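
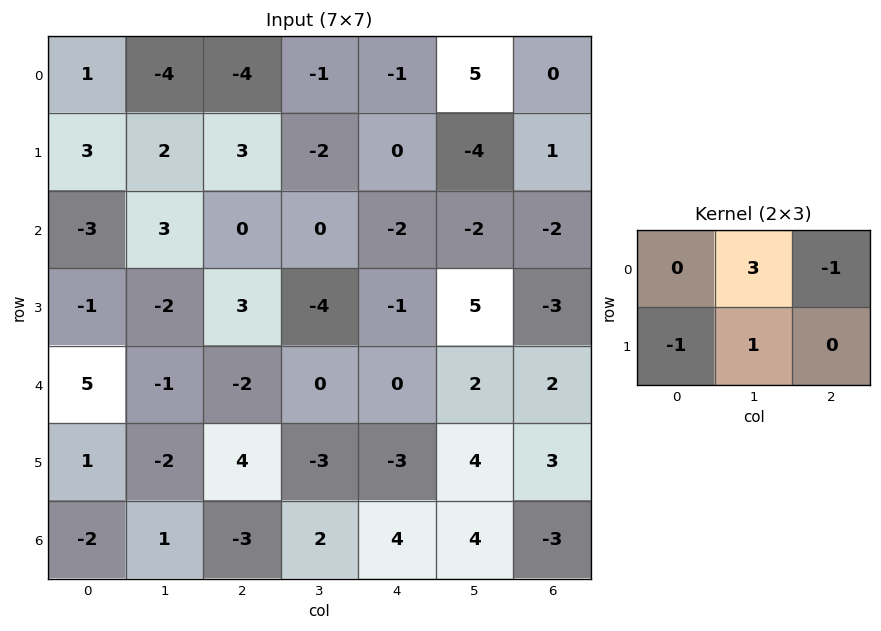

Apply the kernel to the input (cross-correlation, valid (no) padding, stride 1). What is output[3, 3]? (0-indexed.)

The receptive field on the input at this output position is [-4 -1 5 / 0 0 2]. Elementwise product with the kernel and sum: -1·3 + 5·-1 + 0·-1 + 0·1.

-8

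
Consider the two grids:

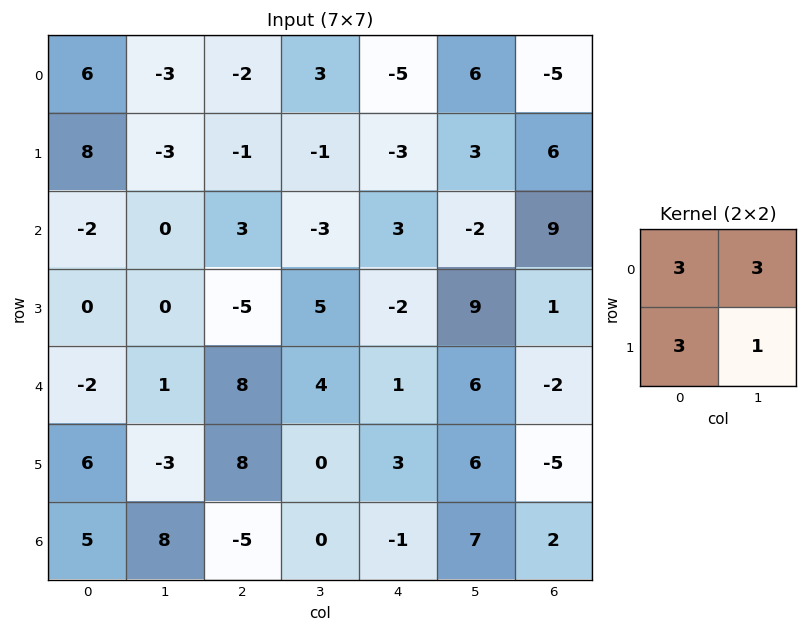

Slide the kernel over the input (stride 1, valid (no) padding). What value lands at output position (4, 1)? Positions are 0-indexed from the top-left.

26

The receptive field on the input at this output position is [1 8 / -3 8]. Elementwise product with the kernel and sum: 1·3 + 8·3 + -3·3 + 8·1.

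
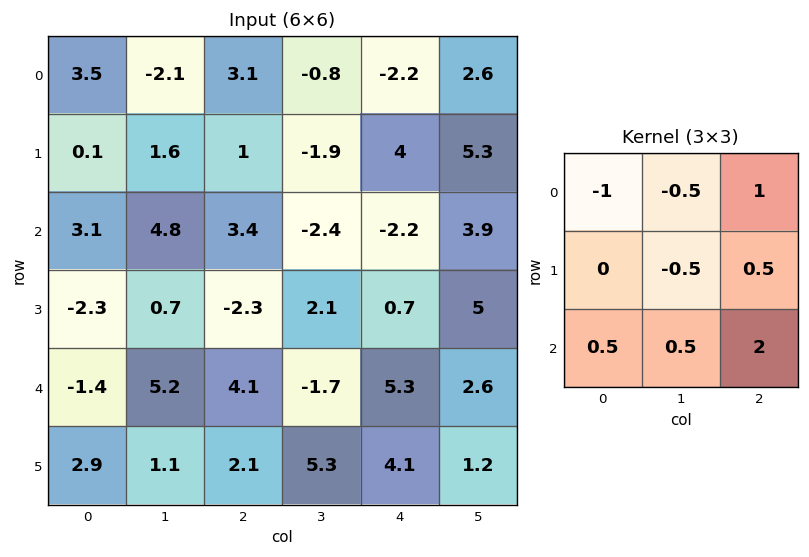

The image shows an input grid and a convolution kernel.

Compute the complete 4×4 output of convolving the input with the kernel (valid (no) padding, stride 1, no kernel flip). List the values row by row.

11.1 -2.4 -5.85 10.65
-6 -3.5 5.35 19.65
6.5 -5.45 6.7 16.55
5.3 11.85 17.35 8.3

Output[0,0]: The receptive field on the input at this output position is [3.5 -2.1 3.1 / 0.1 1.6 1 / 3.1 4.8 3.4]. Elementwise product with the kernel and sum: 3.5·-1 + -2.1·-0.5 + 3.1·1 + 1.6·-0.5 + 1·0.5 + 3.1·0.5 + 4.8·0.5 + 3.4·2.
Output[0,1]: The receptive field on the input at this output position is [-2.1 3.1 -0.8 / 1.6 1 -1.9 / 4.8 3.4 -2.4]. Elementwise product with the kernel and sum: -2.1·-1 + 3.1·-0.5 + -0.8·1 + 1·-0.5 + -1.9·0.5 + 4.8·0.5 + 3.4·0.5 + -2.4·2.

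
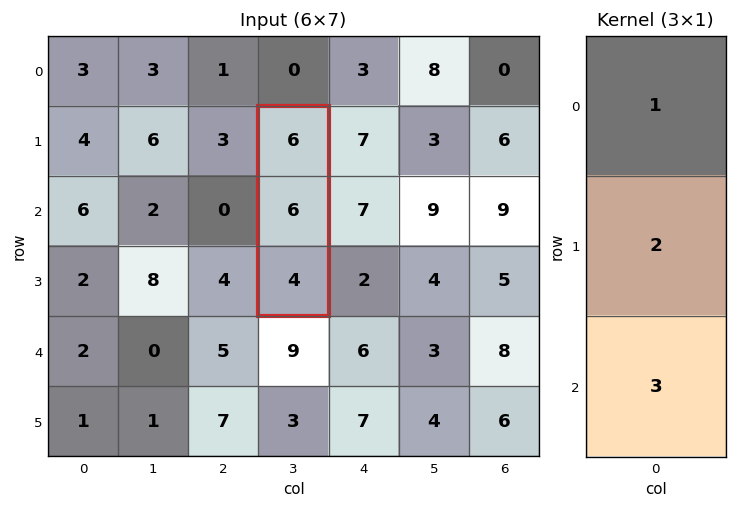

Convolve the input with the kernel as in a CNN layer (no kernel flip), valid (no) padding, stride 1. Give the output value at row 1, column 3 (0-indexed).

30

The receptive field on the input at this output position is [6 / 6 / 4]. Elementwise product with the kernel and sum: 6·1 + 6·2 + 4·3.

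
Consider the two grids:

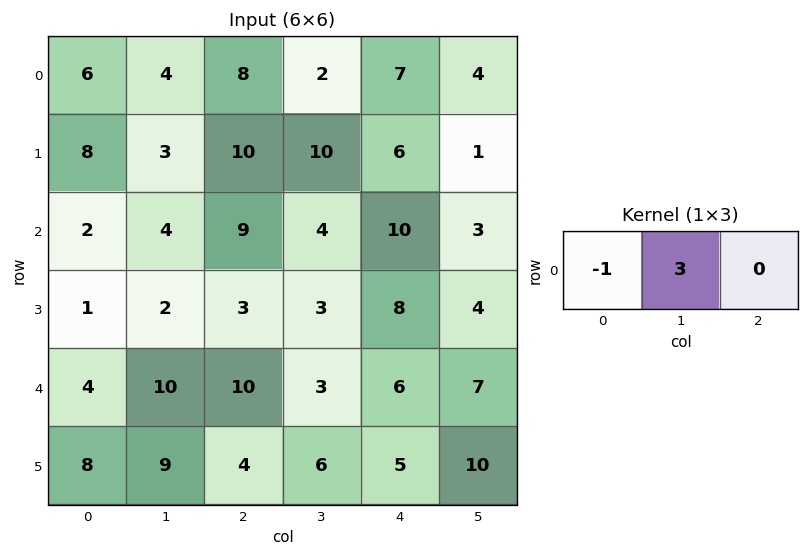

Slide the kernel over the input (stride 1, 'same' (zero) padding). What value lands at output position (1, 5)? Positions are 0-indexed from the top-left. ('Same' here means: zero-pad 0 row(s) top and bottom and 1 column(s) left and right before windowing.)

-3

The receptive field on the zero-padded input at this output position is [6 1 0]. Elementwise product with the kernel and sum: 6·-1 + 1·3.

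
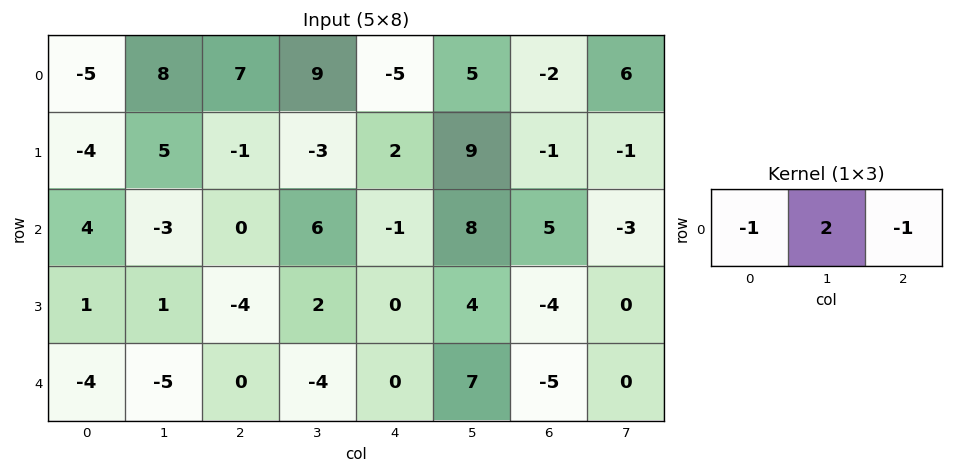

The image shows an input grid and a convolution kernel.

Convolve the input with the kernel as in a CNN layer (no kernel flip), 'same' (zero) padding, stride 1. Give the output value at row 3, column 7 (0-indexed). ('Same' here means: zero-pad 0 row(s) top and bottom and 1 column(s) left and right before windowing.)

The receptive field on the zero-padded input at this output position is [-4 0 0]. Elementwise product with the kernel and sum: -4·-1 + 0·2 + 0·-1.

4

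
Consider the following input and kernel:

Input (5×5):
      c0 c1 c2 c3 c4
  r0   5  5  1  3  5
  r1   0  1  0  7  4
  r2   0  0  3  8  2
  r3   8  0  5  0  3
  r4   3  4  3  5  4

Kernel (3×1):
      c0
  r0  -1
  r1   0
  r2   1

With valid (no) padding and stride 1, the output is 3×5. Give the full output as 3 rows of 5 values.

-5 -5 2 5 -3
8 -1 5 -7 -1
3 4 0 -3 2

Output[0,0]: The receptive field on the input at this output position is [5 / 0 / 0]. Elementwise product with the kernel and sum: 5·-1 + 0·1.
Output[0,1]: The receptive field on the input at this output position is [5 / 1 / 0]. Elementwise product with the kernel and sum: 5·-1 + 0·1.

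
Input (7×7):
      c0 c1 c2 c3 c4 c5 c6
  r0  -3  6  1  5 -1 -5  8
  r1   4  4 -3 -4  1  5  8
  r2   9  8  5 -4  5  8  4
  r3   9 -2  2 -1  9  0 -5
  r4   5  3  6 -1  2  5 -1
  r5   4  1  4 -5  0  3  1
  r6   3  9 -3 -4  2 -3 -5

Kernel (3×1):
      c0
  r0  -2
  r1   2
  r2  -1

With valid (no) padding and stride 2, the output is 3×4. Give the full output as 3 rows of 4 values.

Output[0,0]: The receptive field on the input at this output position is [-3 / 4 / 9]. Elementwise product with the kernel and sum: -3·-2 + 4·2 + 9·-1.

5 -13 -1 -4
-5 -12 6 -17
-5 -1 -6 9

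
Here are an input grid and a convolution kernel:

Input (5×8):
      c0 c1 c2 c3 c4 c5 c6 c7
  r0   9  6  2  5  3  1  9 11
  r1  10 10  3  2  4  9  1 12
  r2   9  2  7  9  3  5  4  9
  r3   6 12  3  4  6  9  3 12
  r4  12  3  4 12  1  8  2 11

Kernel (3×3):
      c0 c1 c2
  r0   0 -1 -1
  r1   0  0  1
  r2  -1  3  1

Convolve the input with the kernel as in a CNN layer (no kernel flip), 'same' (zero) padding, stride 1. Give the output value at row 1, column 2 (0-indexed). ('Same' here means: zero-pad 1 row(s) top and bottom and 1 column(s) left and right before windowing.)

The receptive field on the zero-padded input at this output position is [6 2 5 / 10 3 2 / 2 7 9]. Elementwise product with the kernel and sum: 2·-1 + 5·-1 + 2·1 + 2·-1 + 7·3 + 9·1.

23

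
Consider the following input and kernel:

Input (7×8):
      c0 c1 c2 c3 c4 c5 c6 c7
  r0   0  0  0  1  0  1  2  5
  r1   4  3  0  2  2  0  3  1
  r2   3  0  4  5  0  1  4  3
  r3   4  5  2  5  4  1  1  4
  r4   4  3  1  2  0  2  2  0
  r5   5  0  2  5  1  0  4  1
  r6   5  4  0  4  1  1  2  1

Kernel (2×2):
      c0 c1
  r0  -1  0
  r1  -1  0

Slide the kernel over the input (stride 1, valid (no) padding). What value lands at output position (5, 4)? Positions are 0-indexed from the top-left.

The receptive field on the input at this output position is [1 0 / 1 1]. Elementwise product with the kernel and sum: 1·-1 + 1·-1.

-2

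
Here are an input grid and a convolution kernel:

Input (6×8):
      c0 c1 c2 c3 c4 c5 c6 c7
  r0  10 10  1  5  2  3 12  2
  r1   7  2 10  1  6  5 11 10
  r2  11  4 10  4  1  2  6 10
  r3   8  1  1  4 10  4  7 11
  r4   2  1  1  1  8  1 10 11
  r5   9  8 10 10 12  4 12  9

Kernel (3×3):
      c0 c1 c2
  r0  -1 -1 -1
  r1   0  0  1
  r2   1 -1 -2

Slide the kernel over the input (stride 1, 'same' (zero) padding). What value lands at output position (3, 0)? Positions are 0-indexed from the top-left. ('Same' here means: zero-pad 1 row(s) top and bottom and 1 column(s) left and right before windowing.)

-18

The receptive field on the zero-padded input at this output position is [0 11 4 / 0 8 1 / 0 2 1]. Elementwise product with the kernel and sum: 0·-1 + 11·-1 + 4·-1 + 1·1 + 0·1 + 2·-1 + 1·-2.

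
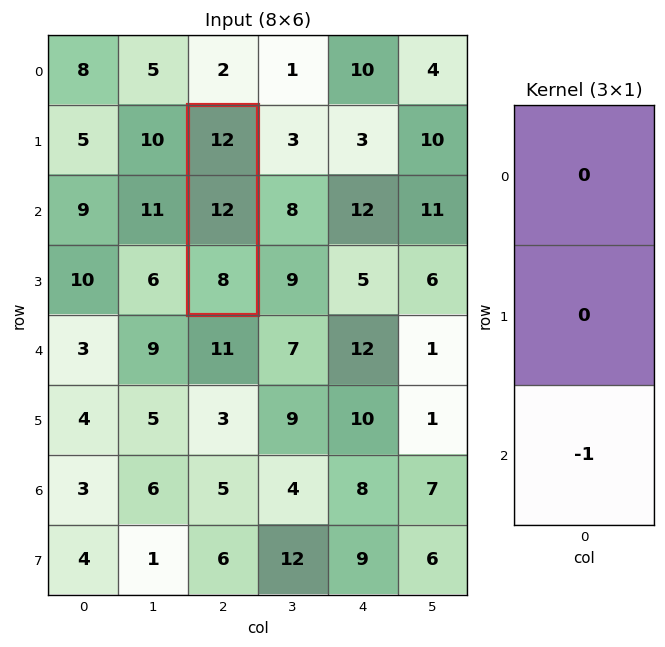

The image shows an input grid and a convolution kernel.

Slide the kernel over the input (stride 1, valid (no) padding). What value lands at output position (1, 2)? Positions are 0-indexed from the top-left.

The receptive field on the input at this output position is [12 / 12 / 8]. Elementwise product with the kernel and sum: 8·-1.

-8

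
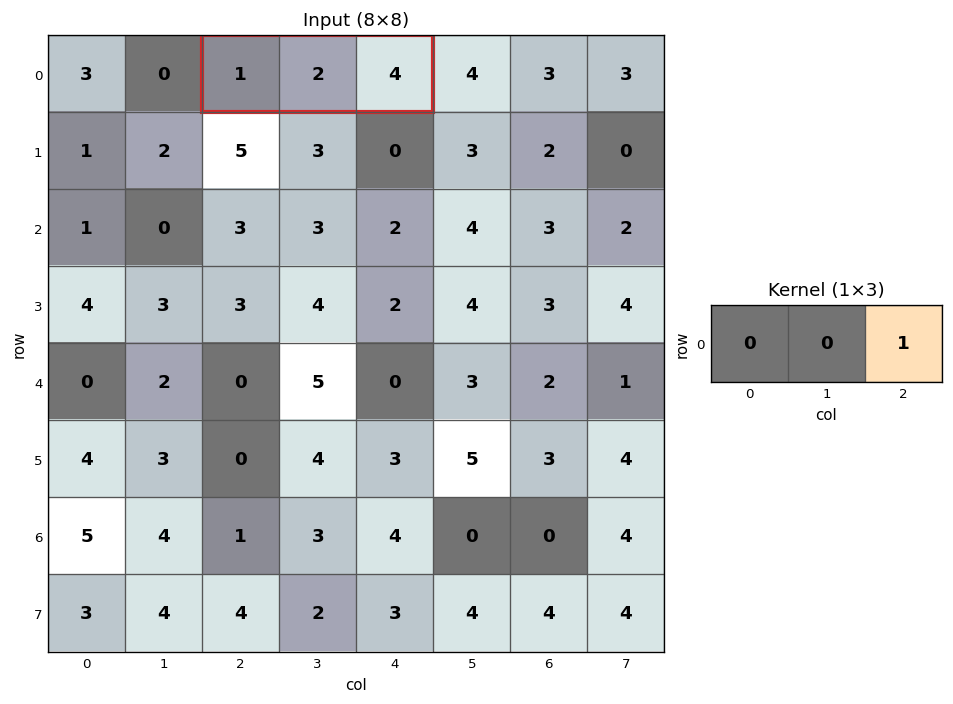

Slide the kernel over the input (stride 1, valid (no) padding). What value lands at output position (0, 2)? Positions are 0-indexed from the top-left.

4

The receptive field on the input at this output position is [1 2 4]. Elementwise product with the kernel and sum: 4·1.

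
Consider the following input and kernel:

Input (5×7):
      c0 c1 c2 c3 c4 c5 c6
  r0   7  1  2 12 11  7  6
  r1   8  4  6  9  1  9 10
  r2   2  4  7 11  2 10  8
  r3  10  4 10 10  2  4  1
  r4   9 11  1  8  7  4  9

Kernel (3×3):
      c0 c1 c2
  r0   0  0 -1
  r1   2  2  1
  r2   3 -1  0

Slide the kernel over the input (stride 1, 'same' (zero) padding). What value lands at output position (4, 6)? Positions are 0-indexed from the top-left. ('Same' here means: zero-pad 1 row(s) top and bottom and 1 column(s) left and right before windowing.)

26

The receptive field on the zero-padded input at this output position is [4 1 0 / 4 9 0 / 0 0 0]. Elementwise product with the kernel and sum: 0·-1 + 4·2 + 9·2 + 0·1 + 0·3 + 0·-1.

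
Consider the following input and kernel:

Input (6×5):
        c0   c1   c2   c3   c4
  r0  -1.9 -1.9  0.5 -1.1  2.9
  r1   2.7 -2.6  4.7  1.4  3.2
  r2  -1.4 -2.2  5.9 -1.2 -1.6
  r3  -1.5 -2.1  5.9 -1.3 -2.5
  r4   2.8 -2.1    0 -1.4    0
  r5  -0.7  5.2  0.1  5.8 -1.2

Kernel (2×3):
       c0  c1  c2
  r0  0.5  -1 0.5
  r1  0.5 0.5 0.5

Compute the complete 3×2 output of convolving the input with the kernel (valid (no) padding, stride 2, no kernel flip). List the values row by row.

Output[0,0]: The receptive field on the input at this output position is [-1.9 -1.9 0.5 / 2.7 -2.6 4.7]. Elementwise product with the kernel and sum: -1.9·0.5 + -1.9·-1 + 0.5·0.5 + 2.7·0.5 + -2.6·0.5 + 4.7·0.5.
Output[0,1]: The receptive field on the input at this output position is [0.5 -1.1 2.9 / 4.7 1.4 3.2]. Elementwise product with the kernel and sum: 0.5·0.5 + -1.1·-1 + 2.9·0.5 + 4.7·0.5 + 1.4·0.5 + 3.2·0.5.

3.6 7.45
5.6 4.4
5.8 3.75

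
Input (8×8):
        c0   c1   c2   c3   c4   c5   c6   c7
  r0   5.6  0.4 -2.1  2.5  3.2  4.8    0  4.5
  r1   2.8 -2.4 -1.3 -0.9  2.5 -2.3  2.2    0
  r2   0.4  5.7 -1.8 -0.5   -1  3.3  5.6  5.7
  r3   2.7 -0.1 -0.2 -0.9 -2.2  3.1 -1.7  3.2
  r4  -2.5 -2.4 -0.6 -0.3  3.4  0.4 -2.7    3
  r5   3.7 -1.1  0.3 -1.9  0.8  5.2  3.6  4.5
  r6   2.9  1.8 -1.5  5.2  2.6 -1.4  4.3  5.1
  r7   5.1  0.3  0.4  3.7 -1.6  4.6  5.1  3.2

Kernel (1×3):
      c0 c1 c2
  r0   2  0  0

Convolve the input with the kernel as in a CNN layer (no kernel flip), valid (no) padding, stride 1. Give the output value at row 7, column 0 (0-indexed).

10.2

The receptive field on the input at this output position is [5.1 0.3 0.4]. Elementwise product with the kernel and sum: 5.1·2.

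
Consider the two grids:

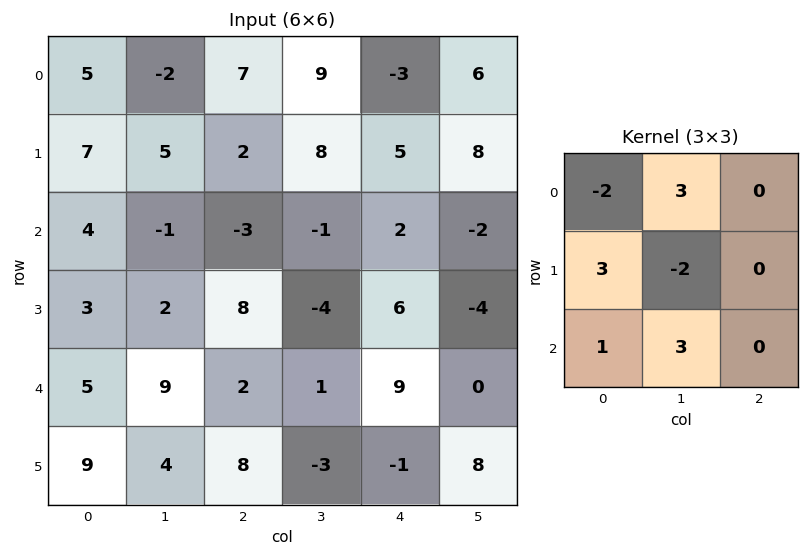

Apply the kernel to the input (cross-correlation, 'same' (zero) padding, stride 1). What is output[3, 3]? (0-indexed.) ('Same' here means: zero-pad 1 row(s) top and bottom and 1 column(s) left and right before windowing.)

The receptive field on the zero-padded input at this output position is [-3 -1 2 / 8 -4 6 / 2 1 9]. Elementwise product with the kernel and sum: -3·-2 + -1·3 + 8·3 + -4·-2 + 2·1 + 1·3.

40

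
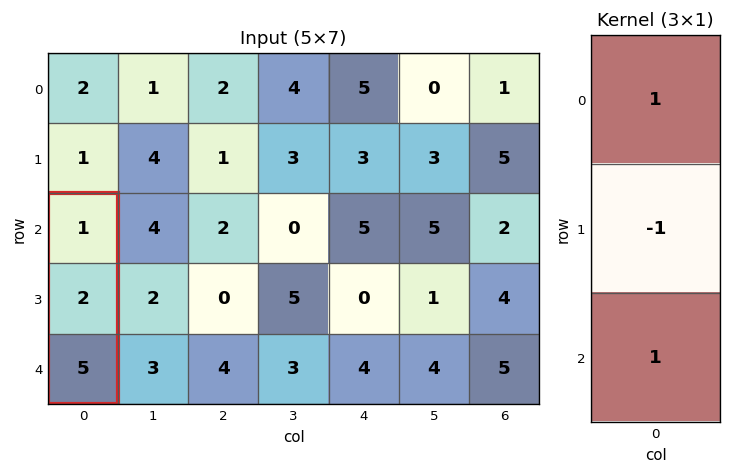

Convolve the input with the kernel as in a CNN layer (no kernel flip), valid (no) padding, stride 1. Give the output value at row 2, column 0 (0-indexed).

The receptive field on the input at this output position is [1 / 2 / 5]. Elementwise product with the kernel and sum: 1·1 + 2·-1 + 5·1.

4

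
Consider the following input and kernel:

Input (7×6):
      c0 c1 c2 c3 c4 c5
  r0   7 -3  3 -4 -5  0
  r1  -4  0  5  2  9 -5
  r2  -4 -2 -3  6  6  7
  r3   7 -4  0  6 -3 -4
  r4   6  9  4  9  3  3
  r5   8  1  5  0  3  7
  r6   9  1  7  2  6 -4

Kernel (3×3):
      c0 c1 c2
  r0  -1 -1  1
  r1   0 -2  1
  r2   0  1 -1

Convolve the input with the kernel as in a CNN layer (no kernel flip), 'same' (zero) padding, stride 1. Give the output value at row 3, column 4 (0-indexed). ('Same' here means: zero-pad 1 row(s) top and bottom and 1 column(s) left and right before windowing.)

The receptive field on the zero-padded input at this output position is [6 6 7 / 6 -3 -4 / 9 3 3]. Elementwise product with the kernel and sum: 6·-1 + 6·-1 + 7·1 + -3·-2 + -4·1 + 3·1 + 3·-1.

-3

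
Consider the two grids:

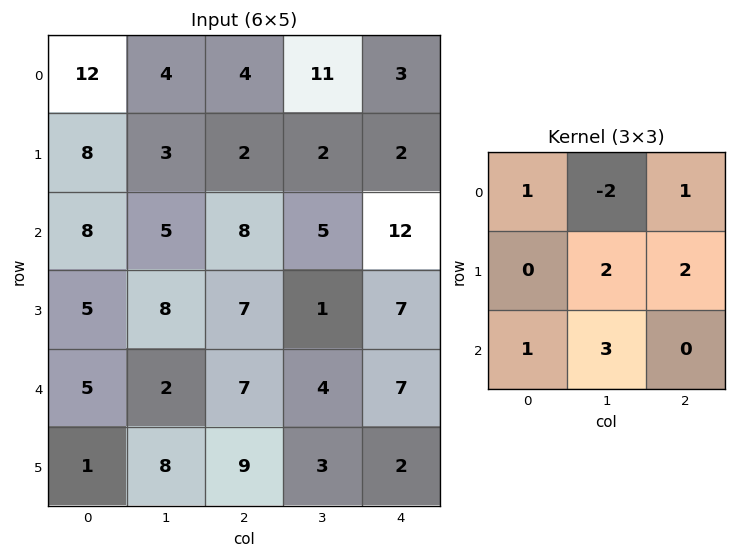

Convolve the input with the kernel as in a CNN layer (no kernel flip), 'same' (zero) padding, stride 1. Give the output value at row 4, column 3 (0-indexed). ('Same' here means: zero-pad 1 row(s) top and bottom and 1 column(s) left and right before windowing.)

The receptive field on the zero-padded input at this output position is [7 1 7 / 7 4 7 / 9 3 2]. Elementwise product with the kernel and sum: 7·1 + 1·-2 + 7·1 + 4·2 + 7·2 + 9·1 + 3·3.

52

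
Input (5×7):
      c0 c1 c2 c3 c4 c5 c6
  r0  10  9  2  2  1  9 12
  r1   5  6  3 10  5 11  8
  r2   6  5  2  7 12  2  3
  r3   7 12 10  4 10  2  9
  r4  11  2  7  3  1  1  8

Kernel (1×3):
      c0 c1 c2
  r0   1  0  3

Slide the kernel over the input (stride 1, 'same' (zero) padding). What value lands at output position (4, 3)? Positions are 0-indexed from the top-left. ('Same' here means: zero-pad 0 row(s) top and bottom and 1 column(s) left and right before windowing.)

The receptive field on the zero-padded input at this output position is [7 3 1]. Elementwise product with the kernel and sum: 7·1 + 1·3.

10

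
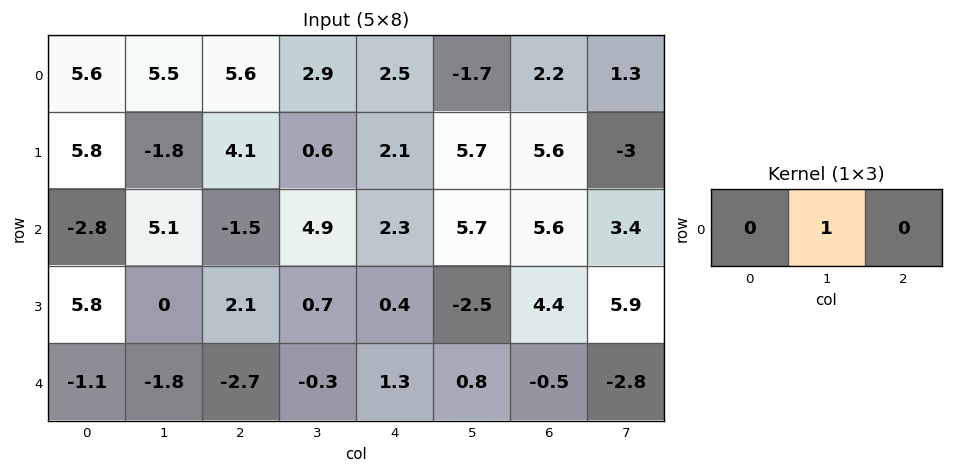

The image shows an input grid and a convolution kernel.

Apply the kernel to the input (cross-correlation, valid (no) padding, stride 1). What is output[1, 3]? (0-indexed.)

The receptive field on the input at this output position is [0.6 2.1 5.7]. Elementwise product with the kernel and sum: 2.1·1.

2.1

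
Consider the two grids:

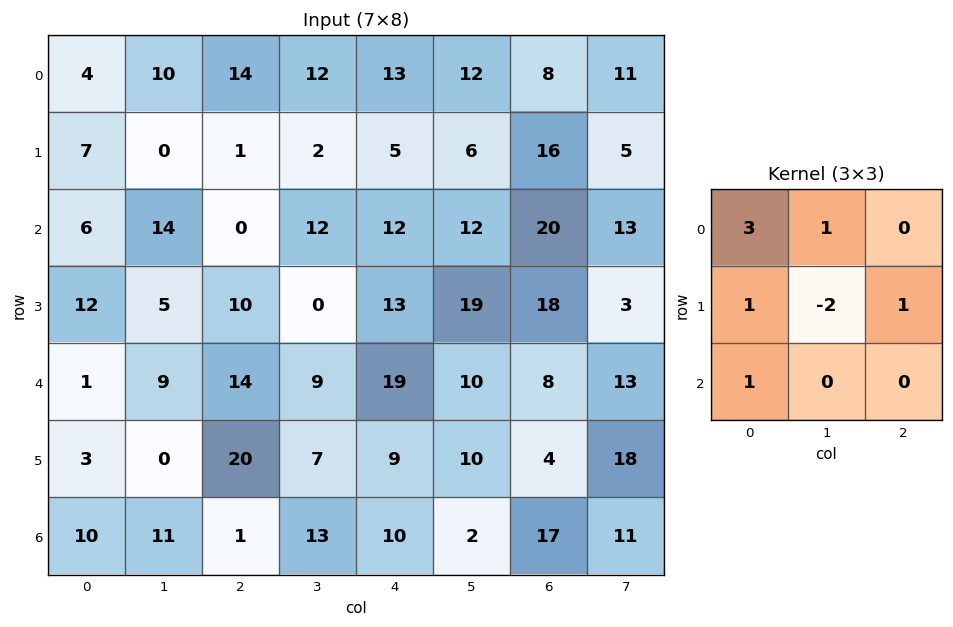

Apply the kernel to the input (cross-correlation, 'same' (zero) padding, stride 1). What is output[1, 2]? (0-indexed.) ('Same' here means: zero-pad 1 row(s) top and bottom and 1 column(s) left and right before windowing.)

The receptive field on the zero-padded input at this output position is [10 14 12 / 0 1 2 / 14 0 12]. Elementwise product with the kernel and sum: 10·3 + 14·1 + 0·1 + 1·-2 + 2·1 + 14·1.

58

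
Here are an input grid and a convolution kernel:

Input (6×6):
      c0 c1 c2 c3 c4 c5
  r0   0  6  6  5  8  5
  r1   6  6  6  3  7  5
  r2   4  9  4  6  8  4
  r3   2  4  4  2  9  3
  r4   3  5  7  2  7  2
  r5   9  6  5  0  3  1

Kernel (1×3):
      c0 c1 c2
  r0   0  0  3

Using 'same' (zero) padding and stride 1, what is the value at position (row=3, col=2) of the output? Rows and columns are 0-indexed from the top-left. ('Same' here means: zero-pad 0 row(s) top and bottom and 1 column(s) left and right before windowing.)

6

The receptive field on the zero-padded input at this output position is [4 4 2]. Elementwise product with the kernel and sum: 2·3.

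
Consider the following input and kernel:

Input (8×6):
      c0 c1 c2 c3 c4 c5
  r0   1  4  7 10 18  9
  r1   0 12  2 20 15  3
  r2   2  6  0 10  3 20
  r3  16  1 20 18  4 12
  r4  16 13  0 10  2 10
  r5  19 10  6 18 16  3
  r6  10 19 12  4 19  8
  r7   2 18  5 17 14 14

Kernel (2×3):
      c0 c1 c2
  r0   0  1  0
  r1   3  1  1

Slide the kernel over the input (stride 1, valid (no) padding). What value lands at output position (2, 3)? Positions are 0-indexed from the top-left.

73

The receptive field on the input at this output position is [10 3 20 / 18 4 12]. Elementwise product with the kernel and sum: 3·1 + 18·3 + 4·1 + 12·1.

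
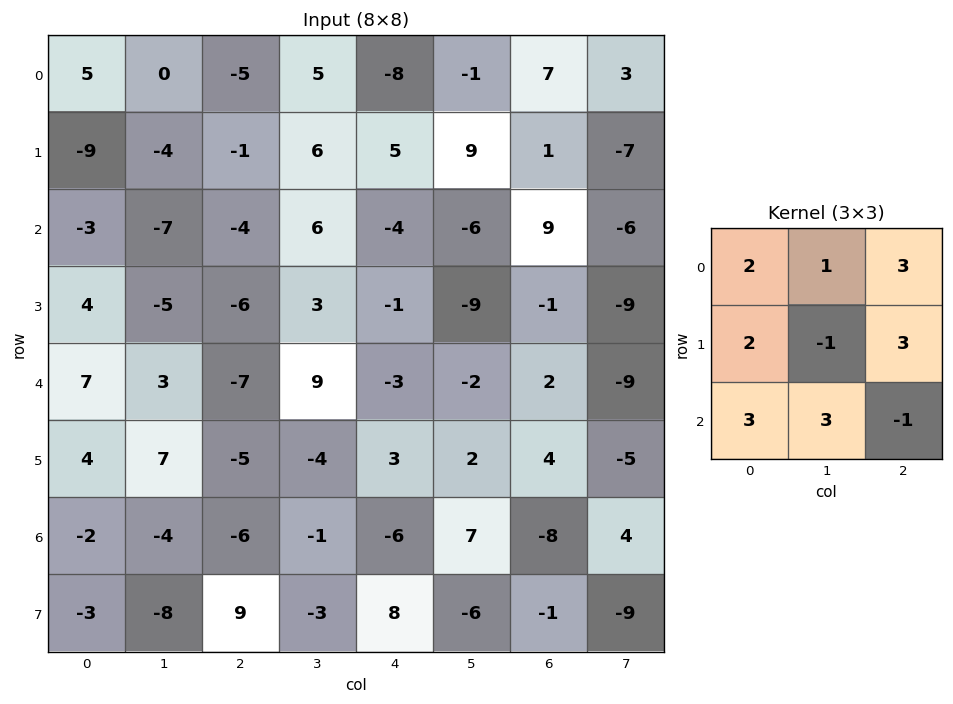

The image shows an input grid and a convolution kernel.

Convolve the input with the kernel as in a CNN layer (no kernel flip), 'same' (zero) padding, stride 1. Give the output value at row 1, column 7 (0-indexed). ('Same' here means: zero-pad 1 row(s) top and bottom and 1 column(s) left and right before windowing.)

35

The receptive field on the zero-padded input at this output position is [7 3 0 / 1 -7 0 / 9 -6 0]. Elementwise product with the kernel and sum: 7·2 + 3·1 + 0·3 + 1·2 + -7·-1 + 0·3 + 9·3 + -6·3 + 0·-1.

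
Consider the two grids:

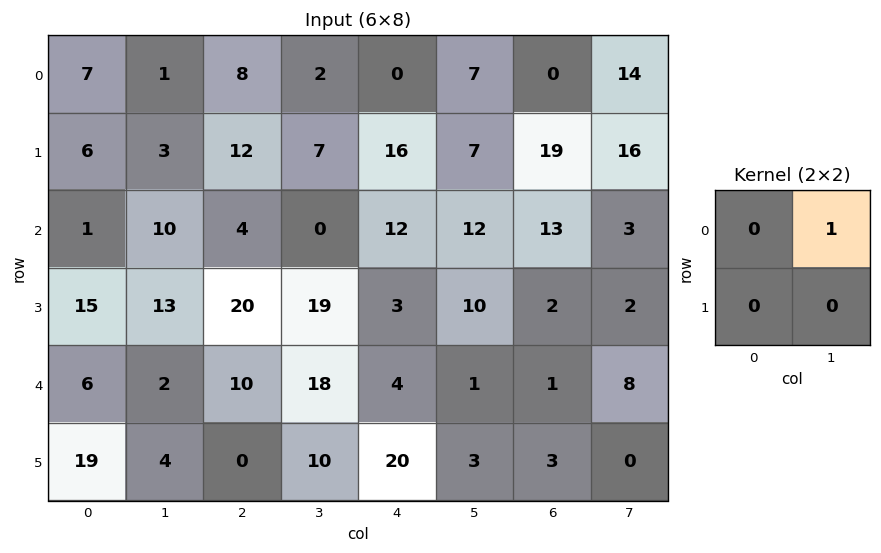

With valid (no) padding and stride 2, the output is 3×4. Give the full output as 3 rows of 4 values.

Output[0,0]: The receptive field on the input at this output position is [7 1 / 6 3]. Elementwise product with the kernel and sum: 1·1.
Output[0,1]: The receptive field on the input at this output position is [8 2 / 12 7]. Elementwise product with the kernel and sum: 2·1.

1 2 7 14
10 0 12 3
2 18 1 8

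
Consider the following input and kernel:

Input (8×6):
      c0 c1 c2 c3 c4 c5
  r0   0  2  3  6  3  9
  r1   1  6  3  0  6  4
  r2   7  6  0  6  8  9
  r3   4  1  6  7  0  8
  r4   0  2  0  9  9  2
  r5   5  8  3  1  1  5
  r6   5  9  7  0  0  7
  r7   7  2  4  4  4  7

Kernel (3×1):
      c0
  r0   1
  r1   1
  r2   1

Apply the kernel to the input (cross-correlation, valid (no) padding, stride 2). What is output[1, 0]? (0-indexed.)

11

The receptive field on the input at this output position is [7 / 4 / 0]. Elementwise product with the kernel and sum: 7·1 + 4·1 + 0·1.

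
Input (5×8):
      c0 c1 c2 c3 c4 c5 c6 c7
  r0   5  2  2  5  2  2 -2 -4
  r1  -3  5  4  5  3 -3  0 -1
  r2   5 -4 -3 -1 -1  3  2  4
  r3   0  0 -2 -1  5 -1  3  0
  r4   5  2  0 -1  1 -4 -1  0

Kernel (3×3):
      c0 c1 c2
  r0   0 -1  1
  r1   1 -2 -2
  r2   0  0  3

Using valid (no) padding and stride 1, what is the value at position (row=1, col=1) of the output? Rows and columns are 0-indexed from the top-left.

The receptive field on the input at this output position is [5 4 5 / -4 -3 -1 / 0 -2 -1]. Elementwise product with the kernel and sum: 4·-1 + 5·1 + -4·1 + -3·-2 + -1·-2 + -1·3.

2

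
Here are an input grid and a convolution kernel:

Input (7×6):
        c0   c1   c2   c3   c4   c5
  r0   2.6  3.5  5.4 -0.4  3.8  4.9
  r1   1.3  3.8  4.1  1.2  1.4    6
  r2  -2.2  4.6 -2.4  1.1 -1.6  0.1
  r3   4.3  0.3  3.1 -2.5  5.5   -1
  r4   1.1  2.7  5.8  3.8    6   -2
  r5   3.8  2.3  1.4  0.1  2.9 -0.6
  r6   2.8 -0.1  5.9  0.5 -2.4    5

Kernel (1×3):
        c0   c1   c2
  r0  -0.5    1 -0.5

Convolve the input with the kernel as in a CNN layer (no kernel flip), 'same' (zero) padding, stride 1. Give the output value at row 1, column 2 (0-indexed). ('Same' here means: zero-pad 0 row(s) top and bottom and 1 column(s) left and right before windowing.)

The receptive field on the zero-padded input at this output position is [3.8 4.1 1.2]. Elementwise product with the kernel and sum: 3.8·-0.5 + 4.1·1 + 1.2·-0.5.

1.6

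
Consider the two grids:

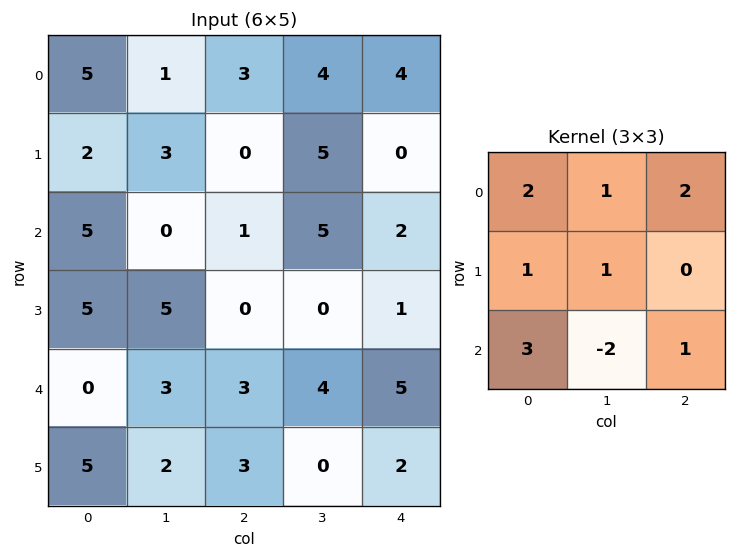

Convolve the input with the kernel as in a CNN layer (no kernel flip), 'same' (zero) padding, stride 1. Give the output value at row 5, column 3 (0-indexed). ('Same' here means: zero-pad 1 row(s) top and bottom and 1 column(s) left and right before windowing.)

The receptive field on the zero-padded input at this output position is [3 4 5 / 3 0 2 / 0 0 0]. Elementwise product with the kernel and sum: 3·2 + 4·1 + 5·2 + 3·1 + 0·1 + 0·3 + 0·-2 + 0·1.

23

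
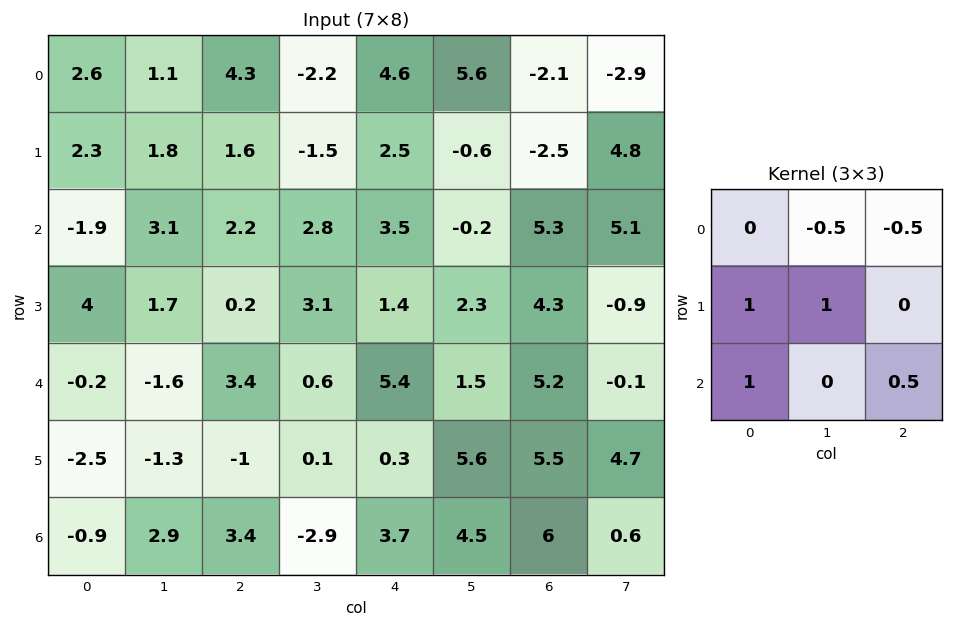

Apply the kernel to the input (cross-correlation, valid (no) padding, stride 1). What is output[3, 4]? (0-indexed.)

The receptive field on the input at this output position is [1.4 2.3 4.3 / 5.4 1.5 5.2 / 0.3 5.6 5.5]. Elementwise product with the kernel and sum: 2.3·-0.5 + 4.3·-0.5 + 5.4·1 + 1.5·1 + 0.3·1 + 5.5·0.5.

6.65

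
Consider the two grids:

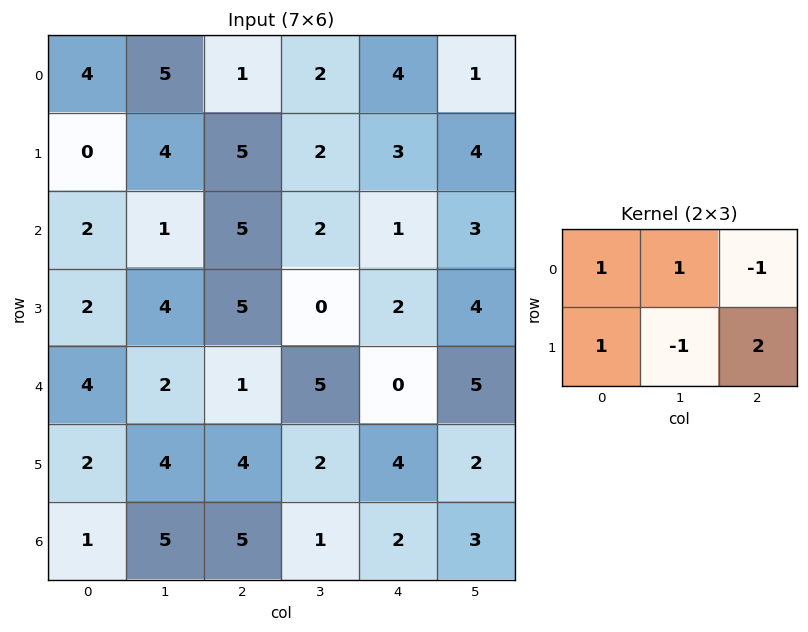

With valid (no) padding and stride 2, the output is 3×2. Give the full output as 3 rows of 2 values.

14 8
6 15
11 16

Output[0,0]: The receptive field on the input at this output position is [4 5 1 / 0 4 5]. Elementwise product with the kernel and sum: 4·1 + 5·1 + 1·-1 + 0·1 + 4·-1 + 5·2.
Output[0,1]: The receptive field on the input at this output position is [1 2 4 / 5 2 3]. Elementwise product with the kernel and sum: 1·1 + 2·1 + 4·-1 + 5·1 + 2·-1 + 3·2.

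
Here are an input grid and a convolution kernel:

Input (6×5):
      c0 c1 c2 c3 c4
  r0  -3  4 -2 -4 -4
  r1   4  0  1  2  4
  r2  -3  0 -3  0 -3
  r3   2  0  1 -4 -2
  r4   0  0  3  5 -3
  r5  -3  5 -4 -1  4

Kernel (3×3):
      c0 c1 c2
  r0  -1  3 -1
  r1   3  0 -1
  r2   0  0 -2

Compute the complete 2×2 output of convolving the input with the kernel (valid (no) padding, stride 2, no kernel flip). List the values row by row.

Output[0,0]: The receptive field on the input at this output position is [-3 4 -2 / 4 0 1 / -3 0 -3]. Elementwise product with the kernel and sum: -3·-1 + 4·3 + -2·-1 + 4·3 + 1·-1 + -3·-2.
Output[0,1]: The receptive field on the input at this output position is [-2 -4 -4 / 1 2 4 / -3 0 -3]. Elementwise product with the kernel and sum: -2·-1 + -4·3 + -4·-1 + 1·3 + 4·-1 + -3·-2.

34 -1
5 17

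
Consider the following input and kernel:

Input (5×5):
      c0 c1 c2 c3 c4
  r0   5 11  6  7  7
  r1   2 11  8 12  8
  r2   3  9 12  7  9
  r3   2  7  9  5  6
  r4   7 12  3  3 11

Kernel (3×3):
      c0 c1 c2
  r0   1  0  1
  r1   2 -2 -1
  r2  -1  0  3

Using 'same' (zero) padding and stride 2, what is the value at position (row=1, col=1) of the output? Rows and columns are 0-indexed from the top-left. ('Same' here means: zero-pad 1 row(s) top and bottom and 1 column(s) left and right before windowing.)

The receptive field on the zero-padded input at this output position is [11 8 12 / 9 12 7 / 7 9 5]. Elementwise product with the kernel and sum: 11·1 + 12·1 + 9·2 + 12·-2 + 7·-1 + 7·-1 + 5·3.

18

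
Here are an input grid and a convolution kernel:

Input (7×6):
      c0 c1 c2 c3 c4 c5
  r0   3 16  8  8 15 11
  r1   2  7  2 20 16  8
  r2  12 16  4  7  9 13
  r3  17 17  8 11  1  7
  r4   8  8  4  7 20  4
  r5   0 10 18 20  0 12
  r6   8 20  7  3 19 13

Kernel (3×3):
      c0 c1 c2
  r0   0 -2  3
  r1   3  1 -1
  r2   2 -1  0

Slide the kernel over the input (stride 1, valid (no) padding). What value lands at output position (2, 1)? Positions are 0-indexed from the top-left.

The receptive field on the input at this output position is [16 4 7 / 17 8 11 / 8 4 7]. Elementwise product with the kernel and sum: 4·-2 + 7·3 + 17·3 + 8·1 + 11·-1 + 8·2 + 4·-1.

73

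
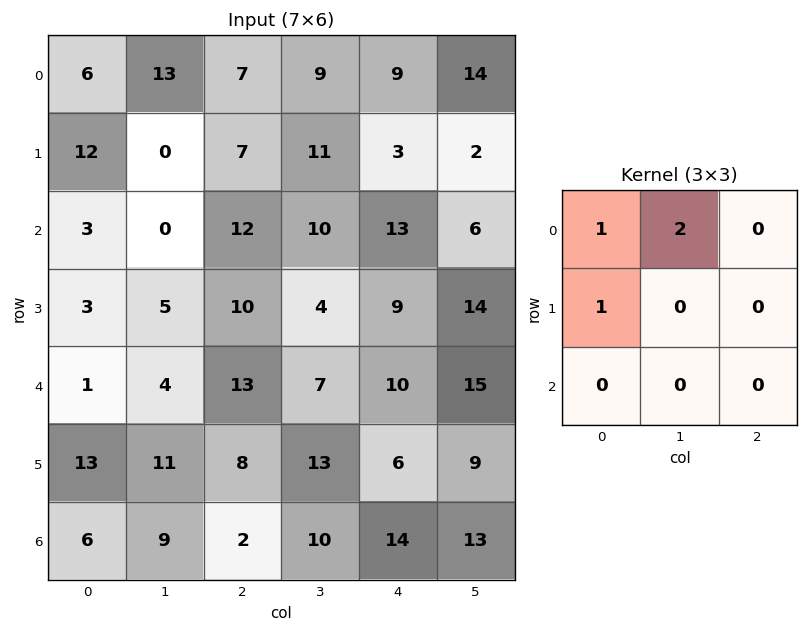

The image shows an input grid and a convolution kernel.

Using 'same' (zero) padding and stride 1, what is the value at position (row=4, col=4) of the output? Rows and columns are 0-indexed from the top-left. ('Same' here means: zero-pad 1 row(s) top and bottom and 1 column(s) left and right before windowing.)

The receptive field on the zero-padded input at this output position is [4 9 14 / 7 10 15 / 13 6 9]. Elementwise product with the kernel and sum: 4·1 + 9·2 + 7·1.

29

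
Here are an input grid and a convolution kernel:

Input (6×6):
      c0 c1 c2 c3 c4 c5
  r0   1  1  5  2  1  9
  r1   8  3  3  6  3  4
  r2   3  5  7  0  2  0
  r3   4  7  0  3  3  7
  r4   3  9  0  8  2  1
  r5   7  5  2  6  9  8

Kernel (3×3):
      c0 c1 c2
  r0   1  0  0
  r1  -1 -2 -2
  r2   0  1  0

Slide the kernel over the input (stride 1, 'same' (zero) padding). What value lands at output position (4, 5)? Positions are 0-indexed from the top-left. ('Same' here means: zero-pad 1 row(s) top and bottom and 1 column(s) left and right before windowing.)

The receptive field on the zero-padded input at this output position is [3 7 0 / 2 1 0 / 9 8 0]. Elementwise product with the kernel and sum: 3·1 + 2·-1 + 1·-2 + 0·-2 + 8·1.

7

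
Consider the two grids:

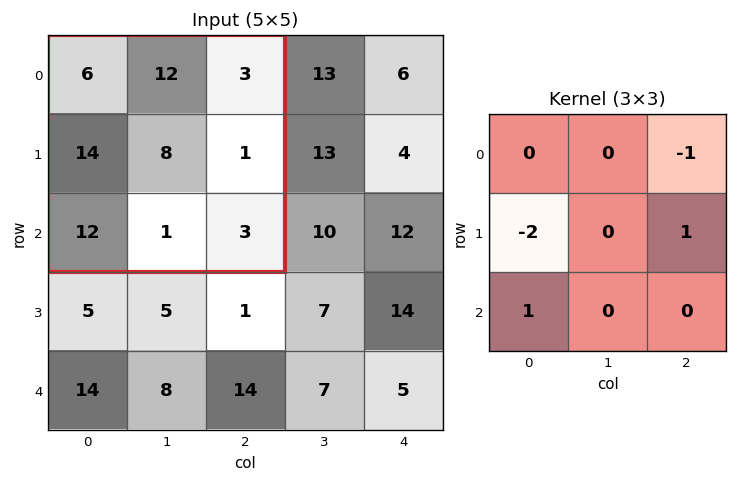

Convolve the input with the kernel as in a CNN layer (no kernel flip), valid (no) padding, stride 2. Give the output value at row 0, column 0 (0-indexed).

The receptive field on the input at this output position is [6 12 3 / 14 8 1 / 12 1 3]. Elementwise product with the kernel and sum: 3·-1 + 14·-2 + 1·1 + 12·1.

-18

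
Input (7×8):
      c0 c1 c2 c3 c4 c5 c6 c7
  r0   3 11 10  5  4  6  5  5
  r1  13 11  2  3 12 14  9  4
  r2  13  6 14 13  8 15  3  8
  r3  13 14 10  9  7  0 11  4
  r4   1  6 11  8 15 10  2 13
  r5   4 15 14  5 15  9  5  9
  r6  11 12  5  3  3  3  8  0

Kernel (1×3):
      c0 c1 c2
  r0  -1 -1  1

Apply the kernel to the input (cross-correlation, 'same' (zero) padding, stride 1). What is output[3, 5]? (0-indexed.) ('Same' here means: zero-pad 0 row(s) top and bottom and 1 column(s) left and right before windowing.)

4

The receptive field on the zero-padded input at this output position is [7 0 11]. Elementwise product with the kernel and sum: 7·-1 + 0·-1 + 11·1.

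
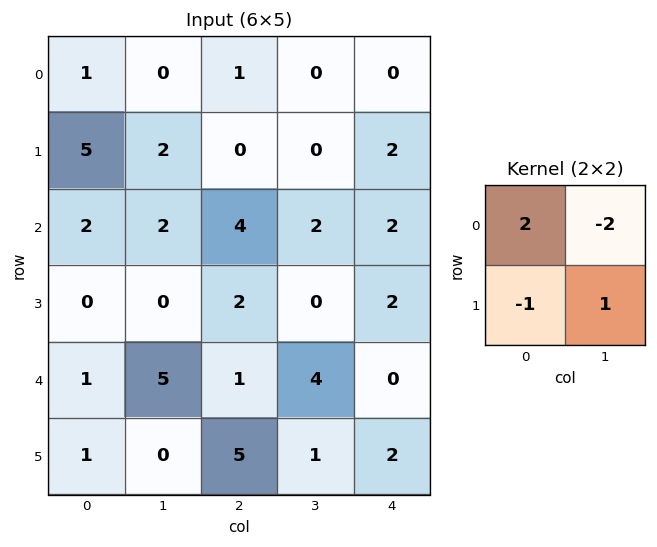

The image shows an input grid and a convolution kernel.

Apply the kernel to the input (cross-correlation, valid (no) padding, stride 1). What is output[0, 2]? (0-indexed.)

The receptive field on the input at this output position is [1 0 / 0 0]. Elementwise product with the kernel and sum: 1·2 + 0·-2 + 0·-1 + 0·1.

2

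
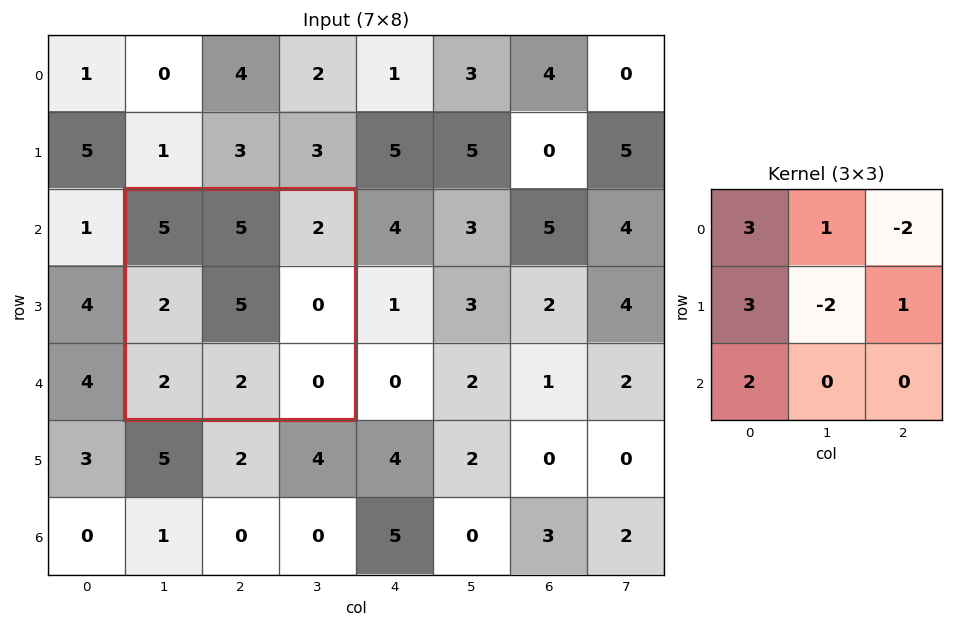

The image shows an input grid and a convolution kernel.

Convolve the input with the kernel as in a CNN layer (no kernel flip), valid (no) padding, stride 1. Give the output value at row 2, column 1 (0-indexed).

16

The receptive field on the input at this output position is [5 5 2 / 2 5 0 / 2 2 0]. Elementwise product with the kernel and sum: 5·3 + 5·1 + 2·-2 + 2·3 + 5·-2 + 0·1 + 2·2.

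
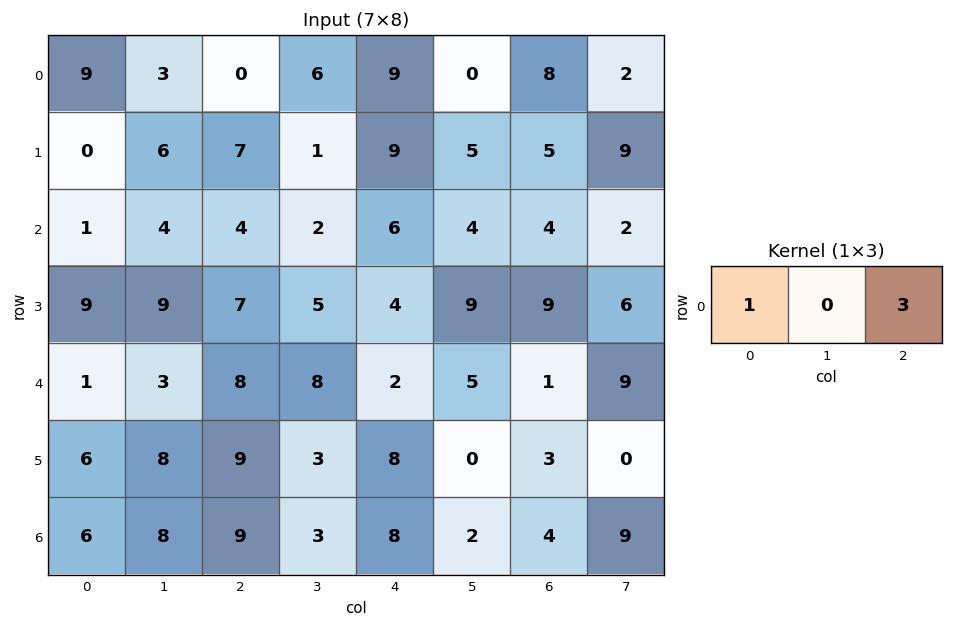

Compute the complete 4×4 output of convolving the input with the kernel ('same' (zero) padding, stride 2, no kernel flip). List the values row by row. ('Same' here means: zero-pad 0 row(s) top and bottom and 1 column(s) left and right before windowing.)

Output[0,0]: The receptive field on the zero-padded input at this output position is [0 9 3]. Elementwise product with the kernel and sum: 0·1 + 3·3.
Output[0,1]: The receptive field on the zero-padded input at this output position is [3 0 6]. Elementwise product with the kernel and sum: 3·1 + 6·3.

9 21 6 6
12 10 14 10
9 27 23 32
24 17 9 29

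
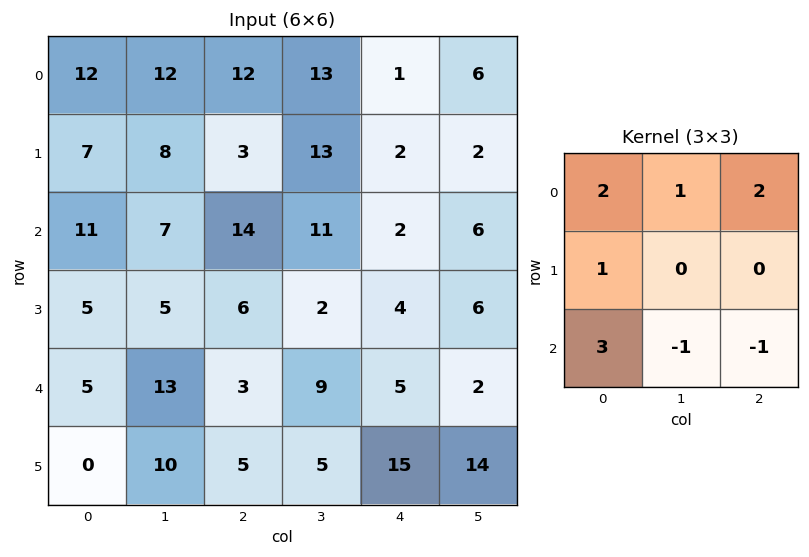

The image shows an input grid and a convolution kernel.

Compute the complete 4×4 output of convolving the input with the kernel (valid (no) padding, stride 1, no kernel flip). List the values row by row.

79 66 71 77
43 59 49 39
61 82 44 58
17 53 20 15

Output[0,0]: The receptive field on the input at this output position is [12 12 12 / 7 8 3 / 11 7 14]. Elementwise product with the kernel and sum: 12·2 + 12·1 + 12·2 + 7·1 + 11·3 + 7·-1 + 14·-1.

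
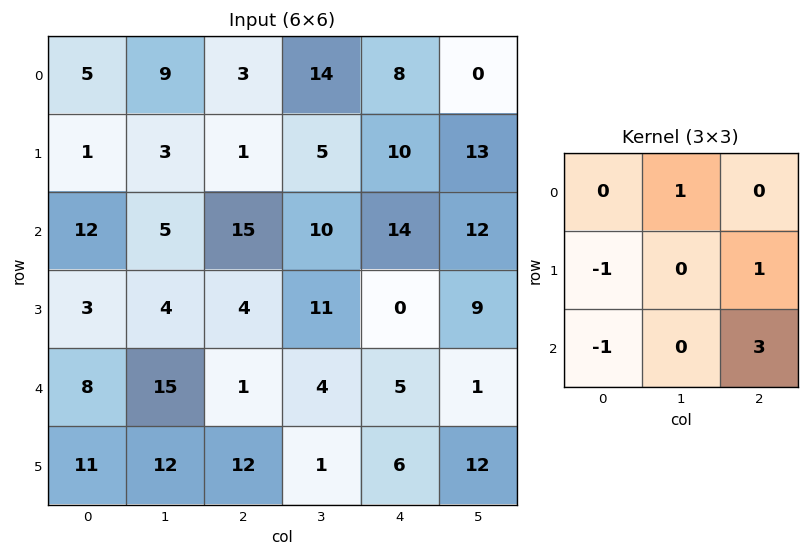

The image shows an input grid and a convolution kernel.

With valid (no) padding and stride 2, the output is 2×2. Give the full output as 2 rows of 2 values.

42 50
1 20

Output[0,0]: The receptive field on the input at this output position is [5 9 3 / 1 3 1 / 12 5 15]. Elementwise product with the kernel and sum: 9·1 + 1·-1 + 1·1 + 12·-1 + 15·3.
Output[0,1]: The receptive field on the input at this output position is [3 14 8 / 1 5 10 / 15 10 14]. Elementwise product with the kernel and sum: 14·1 + 1·-1 + 10·1 + 15·-1 + 14·3.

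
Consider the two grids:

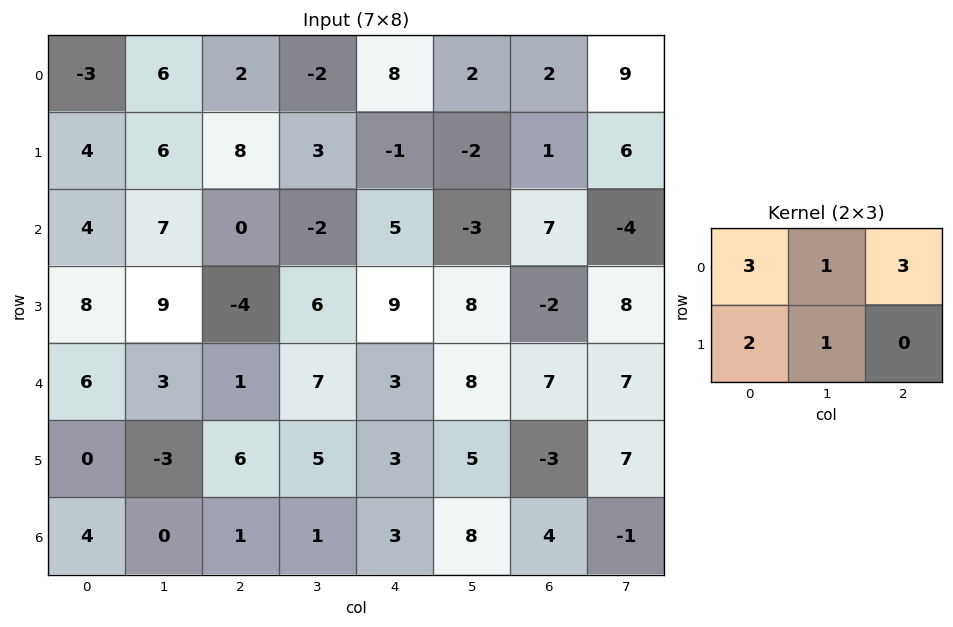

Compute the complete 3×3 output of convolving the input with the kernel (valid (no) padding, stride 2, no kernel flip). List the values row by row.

17 47 28
44 11 59
21 36 49

Output[0,0]: The receptive field on the input at this output position is [-3 6 2 / 4 6 8]. Elementwise product with the kernel and sum: -3·3 + 6·1 + 2·3 + 4·2 + 6·1.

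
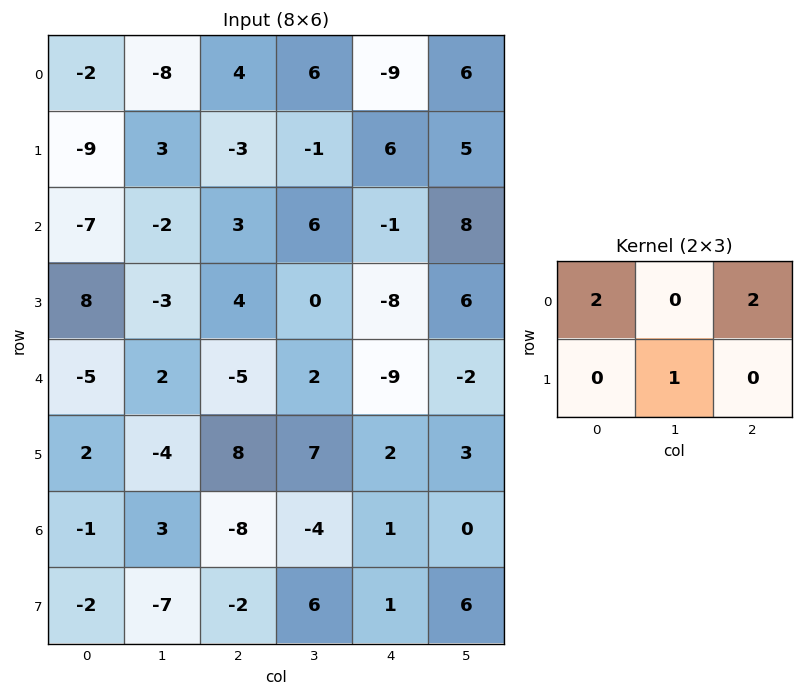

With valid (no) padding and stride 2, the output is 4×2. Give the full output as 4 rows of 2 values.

Output[0,0]: The receptive field on the input at this output position is [-2 -8 4 / -9 3 -3]. Elementwise product with the kernel and sum: -2·2 + 4·2 + 3·1.

7 -11
-11 4
-24 -21
-25 -8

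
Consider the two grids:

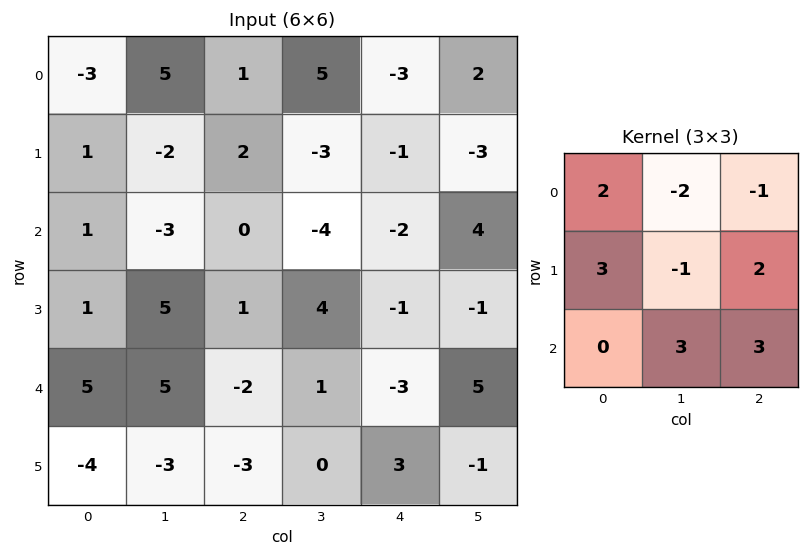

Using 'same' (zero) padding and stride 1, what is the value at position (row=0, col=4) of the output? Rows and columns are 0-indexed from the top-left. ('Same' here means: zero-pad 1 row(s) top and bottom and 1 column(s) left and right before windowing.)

10

The receptive field on the zero-padded input at this output position is [0 0 0 / 5 -3 2 / -3 -1 -3]. Elementwise product with the kernel and sum: 0·2 + 0·-2 + 0·-1 + 5·3 + -3·-1 + 2·2 + -1·3 + -3·3.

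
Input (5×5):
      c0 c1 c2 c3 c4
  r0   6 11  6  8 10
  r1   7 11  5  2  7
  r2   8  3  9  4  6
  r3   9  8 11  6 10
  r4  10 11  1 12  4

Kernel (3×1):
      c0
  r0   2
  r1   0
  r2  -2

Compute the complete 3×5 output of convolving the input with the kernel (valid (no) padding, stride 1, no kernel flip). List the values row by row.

-4 16 -6 8 8
-4 6 -12 -8 -6
-4 -16 16 -16 4

Output[0,0]: The receptive field on the input at this output position is [6 / 7 / 8]. Elementwise product with the kernel and sum: 6·2 + 8·-2.
Output[0,1]: The receptive field on the input at this output position is [11 / 11 / 3]. Elementwise product with the kernel and sum: 11·2 + 3·-2.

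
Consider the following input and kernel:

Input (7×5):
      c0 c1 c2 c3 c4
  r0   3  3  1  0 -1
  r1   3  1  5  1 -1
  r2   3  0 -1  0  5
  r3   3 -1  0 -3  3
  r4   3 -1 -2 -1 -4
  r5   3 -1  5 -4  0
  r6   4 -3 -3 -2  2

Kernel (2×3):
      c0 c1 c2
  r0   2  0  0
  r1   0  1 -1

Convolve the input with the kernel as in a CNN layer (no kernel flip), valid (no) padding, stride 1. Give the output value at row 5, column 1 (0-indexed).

The receptive field on the input at this output position is [-1 5 -4 / -3 -3 -2]. Elementwise product with the kernel and sum: -1·2 + -3·1 + -2·-1.

-3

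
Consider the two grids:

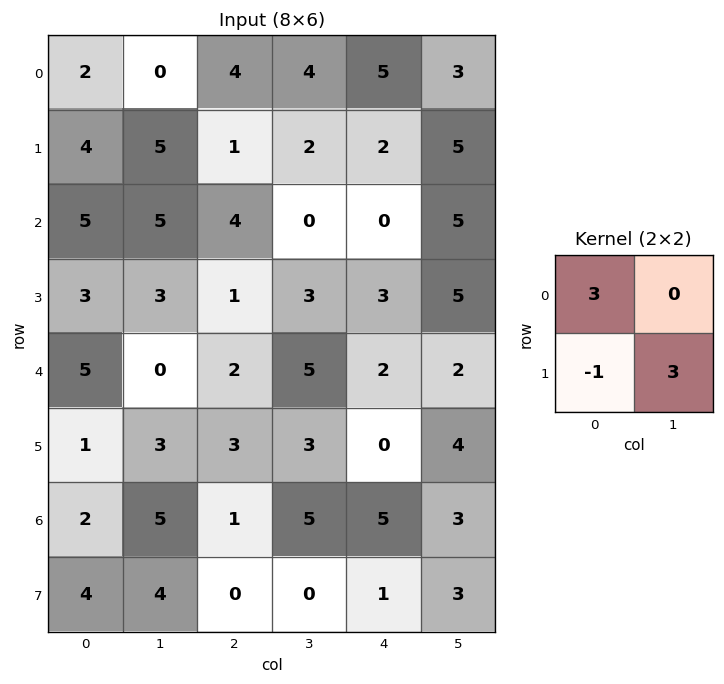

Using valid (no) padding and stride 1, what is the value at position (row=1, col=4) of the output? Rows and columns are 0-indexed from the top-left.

21

The receptive field on the input at this output position is [2 5 / 0 5]. Elementwise product with the kernel and sum: 2·3 + 0·-1 + 5·3.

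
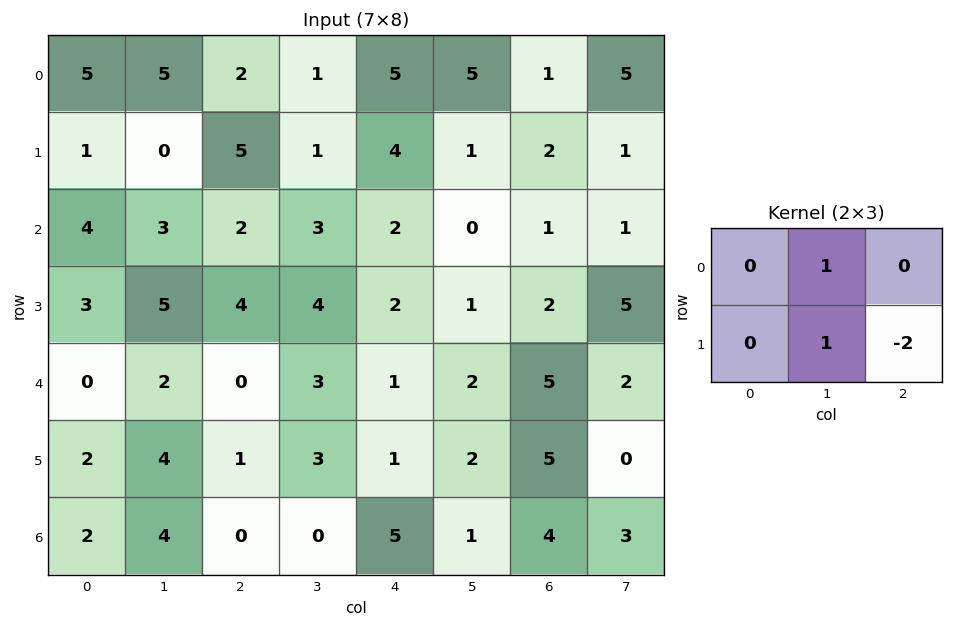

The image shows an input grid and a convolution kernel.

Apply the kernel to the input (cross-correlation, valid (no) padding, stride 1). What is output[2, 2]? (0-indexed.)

3

The receptive field on the input at this output position is [2 3 2 / 4 4 2]. Elementwise product with the kernel and sum: 3·1 + 4·1 + 2·-2.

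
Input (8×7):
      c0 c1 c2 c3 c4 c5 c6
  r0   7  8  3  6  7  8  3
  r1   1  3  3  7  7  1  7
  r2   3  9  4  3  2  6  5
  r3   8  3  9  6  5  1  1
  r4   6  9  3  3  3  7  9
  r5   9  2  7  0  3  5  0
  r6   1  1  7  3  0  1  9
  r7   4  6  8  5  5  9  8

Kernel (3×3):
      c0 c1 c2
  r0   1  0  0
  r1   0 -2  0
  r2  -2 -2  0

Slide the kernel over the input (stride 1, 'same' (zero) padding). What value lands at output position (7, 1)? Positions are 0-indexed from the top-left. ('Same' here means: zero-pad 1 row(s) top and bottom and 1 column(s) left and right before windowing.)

The receptive field on the zero-padded input at this output position is [1 1 7 / 4 6 8 / 0 0 0]. Elementwise product with the kernel and sum: 1·1 + 6·-2 + 0·-2 + 0·-2.

-11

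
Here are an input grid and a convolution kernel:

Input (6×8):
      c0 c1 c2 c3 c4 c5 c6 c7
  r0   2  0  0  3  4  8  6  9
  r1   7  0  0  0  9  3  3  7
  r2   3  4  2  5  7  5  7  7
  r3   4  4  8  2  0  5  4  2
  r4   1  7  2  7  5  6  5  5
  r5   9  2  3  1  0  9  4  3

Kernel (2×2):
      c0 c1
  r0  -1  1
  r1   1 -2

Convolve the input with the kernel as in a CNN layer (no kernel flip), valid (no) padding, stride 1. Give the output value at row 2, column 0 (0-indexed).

The receptive field on the input at this output position is [3 4 / 4 4]. Elementwise product with the kernel and sum: 3·-1 + 4·1 + 4·1 + 4·-2.

-3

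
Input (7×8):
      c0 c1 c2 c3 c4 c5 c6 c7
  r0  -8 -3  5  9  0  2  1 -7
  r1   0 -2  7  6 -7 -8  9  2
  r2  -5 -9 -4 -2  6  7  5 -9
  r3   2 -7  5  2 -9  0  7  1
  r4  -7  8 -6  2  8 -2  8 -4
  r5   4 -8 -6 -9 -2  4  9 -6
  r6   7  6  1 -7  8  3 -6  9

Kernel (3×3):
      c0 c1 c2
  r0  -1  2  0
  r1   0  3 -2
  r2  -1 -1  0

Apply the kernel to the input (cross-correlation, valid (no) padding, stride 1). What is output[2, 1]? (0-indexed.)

The receptive field on the input at this output position is [-9 -4 -2 / -7 5 2 / 8 -6 2]. Elementwise product with the kernel and sum: -9·-1 + -4·2 + 5·3 + 2·-2 + 8·-1 + -6·-1.

10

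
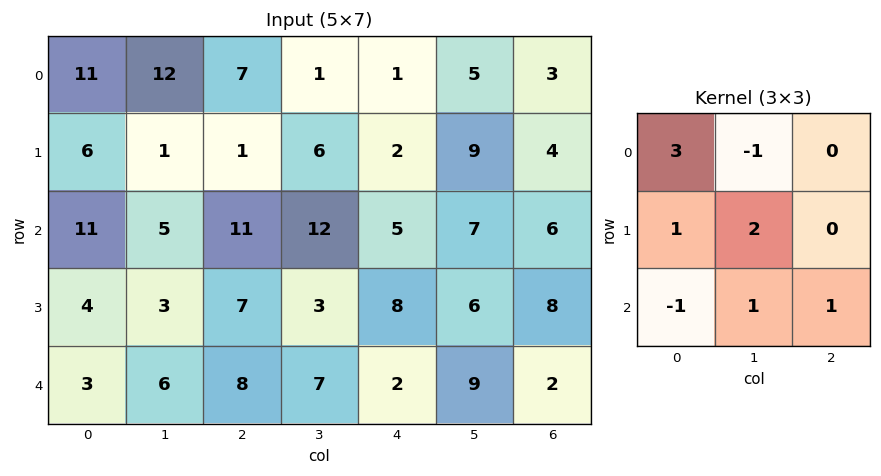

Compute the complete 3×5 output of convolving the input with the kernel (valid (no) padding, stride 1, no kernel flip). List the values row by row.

34 50 39 12 26
44 36 36 49 22
49 30 35 54 37

Output[0,0]: The receptive field on the input at this output position is [11 12 7 / 6 1 1 / 11 5 11]. Elementwise product with the kernel and sum: 11·3 + 12·-1 + 6·1 + 1·2 + 11·-1 + 5·1 + 11·1.
Output[0,1]: The receptive field on the input at this output position is [12 7 1 / 1 1 6 / 5 11 12]. Elementwise product with the kernel and sum: 12·3 + 7·-1 + 1·1 + 1·2 + 5·-1 + 11·1 + 12·1.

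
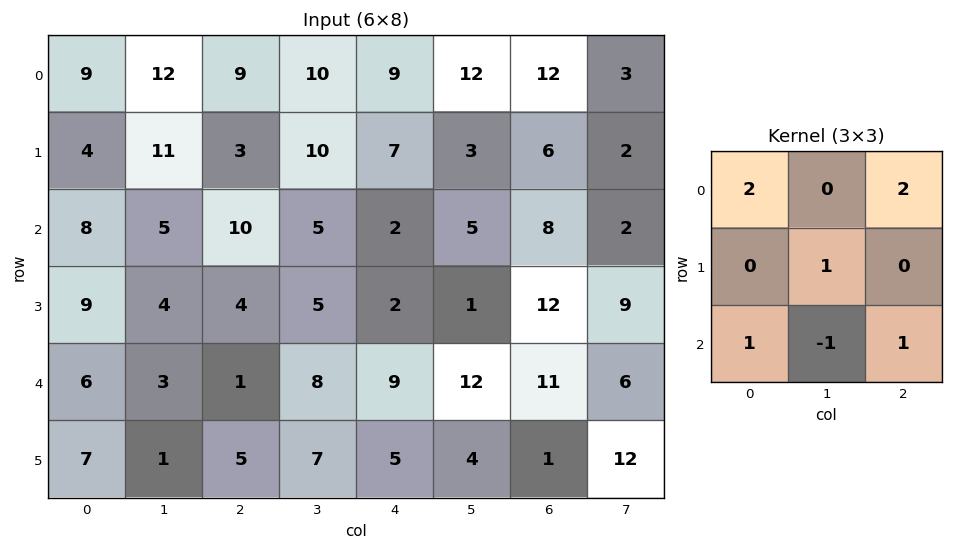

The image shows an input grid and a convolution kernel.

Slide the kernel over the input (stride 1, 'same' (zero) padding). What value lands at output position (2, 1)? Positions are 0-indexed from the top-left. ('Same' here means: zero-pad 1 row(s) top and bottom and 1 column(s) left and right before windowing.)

The receptive field on the zero-padded input at this output position is [4 11 3 / 8 5 10 / 9 4 4]. Elementwise product with the kernel and sum: 4·2 + 3·2 + 5·1 + 9·1 + 4·-1 + 4·1.

28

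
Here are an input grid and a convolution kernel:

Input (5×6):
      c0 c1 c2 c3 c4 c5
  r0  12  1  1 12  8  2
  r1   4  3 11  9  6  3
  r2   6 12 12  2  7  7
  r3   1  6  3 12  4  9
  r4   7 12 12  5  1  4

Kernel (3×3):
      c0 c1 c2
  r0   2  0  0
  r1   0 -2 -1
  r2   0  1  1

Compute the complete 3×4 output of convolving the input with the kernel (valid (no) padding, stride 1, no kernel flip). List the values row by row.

31 -15 -13 23
-19 -5 27 10
21 23 2 -8

Output[0,0]: The receptive field on the input at this output position is [12 1 1 / 4 3 11 / 6 12 12]. Elementwise product with the kernel and sum: 12·2 + 3·-2 + 11·-1 + 12·1 + 12·1.
Output[0,1]: The receptive field on the input at this output position is [1 1 12 / 3 11 9 / 12 12 2]. Elementwise product with the kernel and sum: 1·2 + 11·-2 + 9·-1 + 12·1 + 2·1.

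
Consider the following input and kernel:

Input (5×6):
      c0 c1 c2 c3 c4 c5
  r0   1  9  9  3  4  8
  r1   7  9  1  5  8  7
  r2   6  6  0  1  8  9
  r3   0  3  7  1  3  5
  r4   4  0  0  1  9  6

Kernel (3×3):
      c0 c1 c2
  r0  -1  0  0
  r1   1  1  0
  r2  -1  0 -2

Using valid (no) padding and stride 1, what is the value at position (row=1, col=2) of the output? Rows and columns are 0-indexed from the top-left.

-13

The receptive field on the input at this output position is [1 5 8 / 0 1 8 / 7 1 3]. Elementwise product with the kernel and sum: 1·-1 + 0·1 + 1·1 + 7·-1 + 3·-2.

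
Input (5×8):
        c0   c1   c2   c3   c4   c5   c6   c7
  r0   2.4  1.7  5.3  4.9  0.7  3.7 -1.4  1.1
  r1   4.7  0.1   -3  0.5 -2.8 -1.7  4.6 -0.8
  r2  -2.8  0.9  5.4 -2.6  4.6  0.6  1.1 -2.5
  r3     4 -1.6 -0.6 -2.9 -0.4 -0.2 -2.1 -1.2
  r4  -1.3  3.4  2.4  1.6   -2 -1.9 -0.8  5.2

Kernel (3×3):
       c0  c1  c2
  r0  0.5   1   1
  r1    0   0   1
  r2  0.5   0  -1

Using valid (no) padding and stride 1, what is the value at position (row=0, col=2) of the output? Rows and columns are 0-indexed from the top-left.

The receptive field on the input at this output position is [5.3 4.9 0.7 / -3 0.5 -2.8 / 5.4 -2.6 4.6]. Elementwise product with the kernel and sum: 5.3·0.5 + 4.9·1 + 0.7·1 + -2.8·1 + 5.4·0.5 + 4.6·-1.

3.55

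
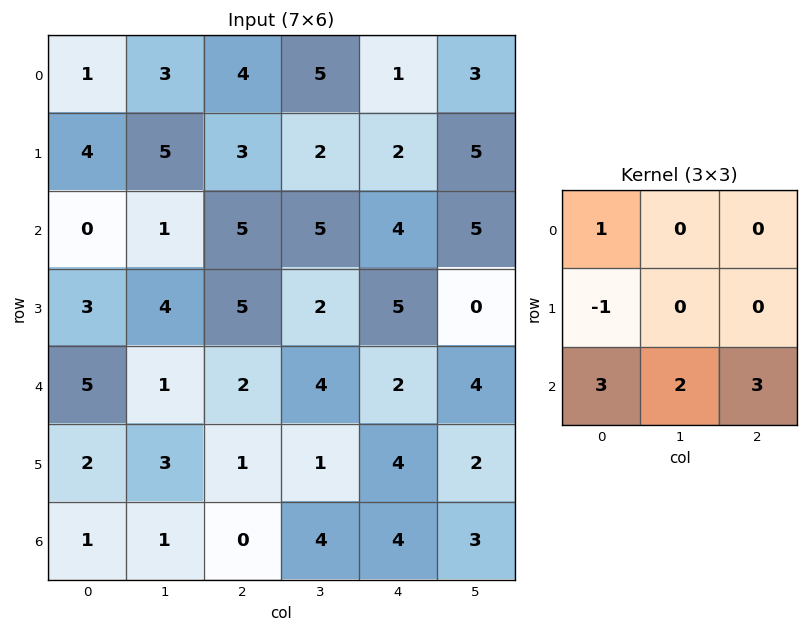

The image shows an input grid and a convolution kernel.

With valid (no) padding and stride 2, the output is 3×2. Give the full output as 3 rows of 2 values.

Output[0,0]: The receptive field on the input at this output position is [1 3 4 / 4 5 3 / 0 1 5]. Elementwise product with the kernel and sum: 1·1 + 4·-1 + 0·3 + 1·2 + 5·3.
Output[0,1]: The receptive field on the input at this output position is [4 5 1 / 3 2 2 / 5 5 4]. Elementwise product with the kernel and sum: 4·1 + 3·-1 + 5·3 + 5·2 + 4·3.

14 38
20 20
8 21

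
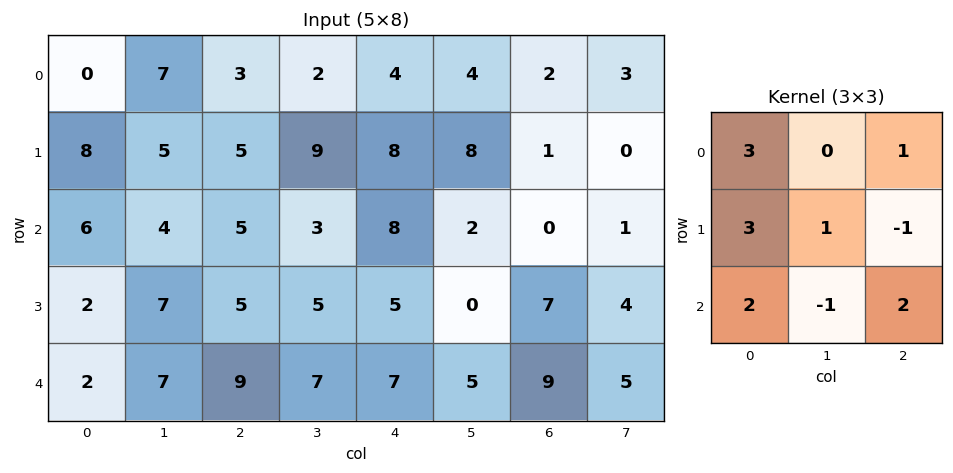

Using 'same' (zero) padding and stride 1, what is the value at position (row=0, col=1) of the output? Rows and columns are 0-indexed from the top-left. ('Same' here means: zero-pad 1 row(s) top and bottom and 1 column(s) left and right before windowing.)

25

The receptive field on the zero-padded input at this output position is [0 0 0 / 0 7 3 / 8 5 5]. Elementwise product with the kernel and sum: 0·3 + 0·1 + 0·3 + 7·1 + 3·-1 + 8·2 + 5·-1 + 5·2.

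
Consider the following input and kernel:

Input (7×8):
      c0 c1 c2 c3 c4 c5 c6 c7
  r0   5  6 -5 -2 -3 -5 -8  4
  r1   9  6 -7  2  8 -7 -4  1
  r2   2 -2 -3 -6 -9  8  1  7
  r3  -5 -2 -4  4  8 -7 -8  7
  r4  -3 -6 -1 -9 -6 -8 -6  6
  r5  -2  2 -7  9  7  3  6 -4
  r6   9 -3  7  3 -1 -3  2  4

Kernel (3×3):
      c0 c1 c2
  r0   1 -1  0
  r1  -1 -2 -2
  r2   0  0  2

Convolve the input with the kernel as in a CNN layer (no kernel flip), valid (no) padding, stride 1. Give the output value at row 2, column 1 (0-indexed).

-15

The receptive field on the input at this output position is [-2 -3 -6 / -2 -4 4 / -6 -1 -9]. Elementwise product with the kernel and sum: -2·1 + -3·-1 + -2·-1 + -4·-2 + 4·-2 + -9·2.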